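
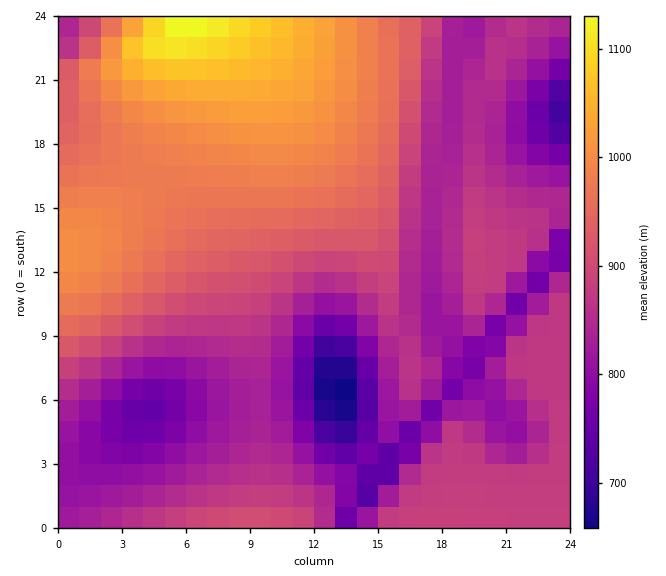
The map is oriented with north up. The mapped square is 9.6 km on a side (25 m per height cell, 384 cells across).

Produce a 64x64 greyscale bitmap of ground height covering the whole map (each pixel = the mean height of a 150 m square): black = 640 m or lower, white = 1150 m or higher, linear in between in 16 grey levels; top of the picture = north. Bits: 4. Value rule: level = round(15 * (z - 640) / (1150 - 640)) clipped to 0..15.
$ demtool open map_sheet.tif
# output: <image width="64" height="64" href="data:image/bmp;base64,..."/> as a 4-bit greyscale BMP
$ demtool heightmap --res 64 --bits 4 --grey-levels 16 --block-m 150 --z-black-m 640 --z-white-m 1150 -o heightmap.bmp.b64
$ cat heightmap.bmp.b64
<image width="64" height="64" href="data:image/bmp;base64,Qk12CAAAAAAAAHYAAAAoAAAAQAAAAEAAAAABAAQAAAAAAAAIAAATCwAAEwsAABAAAAAAAAAAAAAAABEREQAiIiIAMzMzAERERABVVVUAZmZmAHd3dwCIiIgAmZmZAKqqqgC7u7sAzMzMAN3d3QDu7u4A////AFVmZmZnd3d4iIiIiIiIiIh2Q0Rnd3d3d3d3d3d3d3d3VVVmZmZnd3d3eIiIiIiId3ZTM1Z3d3d3d3d3d3d3d3dVVVVmZmZnd3d3d3d3d3d3d2QzNWd3d3d3d3d3d3d3d1VVVVVmZmZmd3d3d3d3d3dmZTIjVnd3d3d3d3d3d3d3VVVVVVVWZmZmd3d3d3d3dmZlQyJFd3d3d3d3d3d3d3dVVVVVVVVWZmZmZ3d3d3ZmZVVTIjRnd3d3d3d3d3d3d1VVVVVVVVVWZmZmZmd2ZmZVVEQyI0Z3d3d3d3d3d3d3VVVVREVVVVVWZmZmZmZmZVREREMiNWd3d3d3d3d3d3dVVURERERVVVVmZmZmZmZVRDM0RDI0V3d3d3dmZmd3d1VVRERERERVVVVmZmZmZVRDMzNEQzNGd3d3dmVVZnd3VVREREREREVVVVZmZmZlVDMiIzRUMzRnd3d2VVVWZ3dVVUREQzRERFVVVWZmZlVEMiIiNFVDNFZ3d2ZVVVVnd1VVREQzMzRERVVVZmZmVUMyESI0VVQzRXd2ZVVVVWd3VVVERDMzM0RFVVVWZmVVQyEREjRFZUM0Z2ZVVVVWZ3dlVVREMzMzRERVVVZmZVRDIRESM0VmVDNGZVVVVVZ3d2ZVVEQzMzNERFVVVmZlVDIhABEjRWZlQ0VVVVVVZnd3ZmVVREMzM0REVVVmZmVUMhEAESRFZnZUNFVVVVZnd3d2ZlVURENEREVVVWZmZVQyEQASNFVmd2QzRVVVZnd3d3dmZlVEREREVVVWZmZlVDIRABI0VWZ3ZUM0VVVnd3d3d3dmZVVEREVVVWZmZmVUMhEBEjRWZndmVDRFVmd3d3eHd3ZmZVVVVVVWZmZmZVQyIRESNFZndmVVQ0Vmd3d3d4iHd3ZmZVVVVmZmZmZmVDMhESNEVmd2ZVVENFZ3d3d3iIiHd3ZmZmZmZmZmZmZUQyIiI0Vmd2ZVVVRDRXd3d3eZiIiHd3dmZmZmZmZmZlVDMiI0RWZ3ZlVVVUM0Z3d3d5mZiIiHd3d3d3d3d3dmZUQzMzRVZndlVVVWVDRGd3d3mZmZiIiHd3d3d3d3d3ZlVEMzRVZndmVVVVZlQ0Vnd3eqmZmZiIiHd3d3d3d3dmZVRERFZnd2ZVVVZnZUNFd3d6qqmZmZiIiId3d3d3d3ZlVURVVmd3ZlVVVnd2QzRXd3qqqqmZmYiIiIiId3d3d2ZVVVZmd3dmVVVmd3dUM0Z3eqqqqpmZmYiIiIiIiHd3dmZmZmd3d2ZVVWZ3d3VDRWd6qqqqqpmZmYiIiIiIiHd3ZmZmd3d3ZlVVZ3d3dlQ0Vnu6qqqqqZmZmIiIiIiIh3d3d3d3eIdmVVZnd3d3ZDNFa7u6qqqqmZmZmIiIiIiIh3d3d3iIh2ZVVmd3d3d2QzRbu7qqqqqpmZmZmYiIiIiIh3d4iIiHZmVWZ3d3d3dUM0u7u6qqqqmZmZmZmZmIiIiIiIiIiIdmZVZnd3d3d2VDO7u7qqqqqpmZmZmZmZmYiIiIiIiIh3ZlZmd3d3d3dlM7u7uqqqqqqZmZmZmZmZmZiIiIiIiHdmZmZ3d3d3d3ZDu7uqqqqqqqmZmZmZmZmZmZmZmZiId2ZmZnd3d3d3dlSqqqqqqqqqqpmZmZmZmZmZmZmZmYiHZmZmd3d3d3d3ZaqqqqqqqqqqqpmZmZmZmZmZmZmZmIdmZmZ3d3d3ZmZmqqqqqqqqqqqqqqqqqqqZmZmZmZmZh2ZmZnd3d2ZmZmaqqqqqqqqqqqqqqqqqqqqqqZmZmZmHZmZmd3d2ZmZmZqqqqqqqqqqqqqqqqqqqqqqqqZmZmYdmZmZnd2ZmZmZmqqqqqqqqqqqqqqqqqqqqqqqqqZmZh3ZmZmd3ZmZlVVWaqqqqqqqqqqqqqqqqqqqqqqqqmZmHdmZmZ3ZmZlVVVZmaqqqqqqqqqqqqqqqqqqqqqqqZmYh2ZmZndmZVVVREmZmqqqqqqqqqqqqqq7u6qqqqqqmZmHZmZmZmZlVURESZmZqqqqqqqqqqq7u7u7u7qqqqqZmYdmZmZmZlVUREM5mZmqqqqqqqqru7u7u7u7u6qqqqmZh2ZmZmZmVVRDMzmZmaqqqqqqu7u7u7u7u7u7uqqqqZmHdmZmZmZVVEMyKZmZqqqqqru7u7u7u7u7u7u7qqqpmYd2ZmZmZlVEQzIomZmqqqq7u7u7u7u7u7u7u7uqqqqZh3ZmZmZmVVRDMiiZmqqqu7u7u7u7u7u7u7u7u7qqqpmYdmZmZmZlVEMyKJmaqqu7u7u7vMzMzMzMu7u7uqqqmZh2ZmZmZmVUQzIomZqqu7u8zMzMzMzMzMzLu7u7qqqZmHZmZmZmZVVEMyiZqqu7vMzMzMzMzMzMzMy7u7uqqpmYdmZmZnZmVUQzKJmqu7zMzMzMzMzMzMzMzMu7u6qqmZh3ZlZmdmZlVEM4maq7zMzd3d3d3czMzMzMy7u7qqqZmHdmVWZnZmVVRDeImrvMzd3d3d3d3dzMzMzLu7uqqpmZh2ZVZmdmZlVURniJq8zd3e7t3d3d3dzMzMy7u6qqmZmHZlVWZ3ZmZVVGZ4mavN3u7u7u3d3d3czMzLu7qqqZmYdmVVZnd2ZmVVVneJq7ze7u7u7u3d3d3MzMu7uqqpmZh2ZVVWZ3ZmZmVWd4mavM3u/+7u7t3d3czMy7u6qqmZmHdmVVZnd2ZmZmZ3iZq7zN7v/+7u7d3dzMzLu7qqqZmYh2ZVVWZ3ZmZm"/>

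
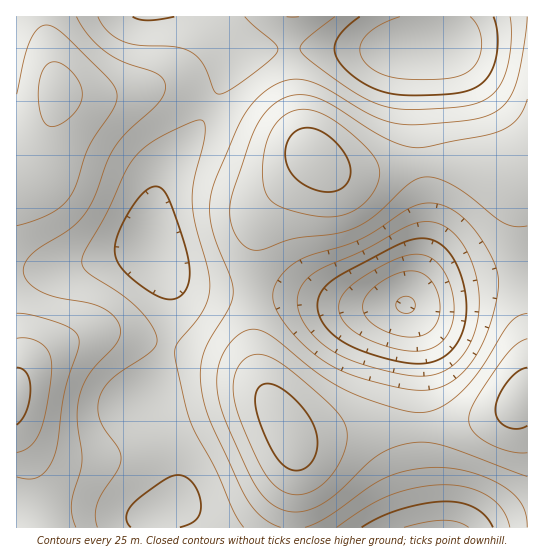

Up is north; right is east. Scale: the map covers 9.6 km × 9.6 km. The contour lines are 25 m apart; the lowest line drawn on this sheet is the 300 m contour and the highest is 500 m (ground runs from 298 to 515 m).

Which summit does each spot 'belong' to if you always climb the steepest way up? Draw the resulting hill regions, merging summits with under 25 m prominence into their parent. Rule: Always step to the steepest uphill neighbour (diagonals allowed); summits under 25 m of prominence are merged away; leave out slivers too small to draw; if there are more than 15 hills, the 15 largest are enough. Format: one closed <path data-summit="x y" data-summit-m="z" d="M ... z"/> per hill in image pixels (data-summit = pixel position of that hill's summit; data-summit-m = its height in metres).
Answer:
<path data-summit="315 157" data-summit-m="515" d="M527 16l-321 0 25 27 1 15-13 33-14 26-33 44-12 21-8 35 0 30 9 18 18 18 18 6 16 3 72 3 70 12 51-2 24-12 27-9 28-7 42-5z"/><path data-summit="287 430" data-summit-m="513" d="M163 267l9 30-1 30-11 40-17 36 12 16 13 28 8 30 0 20-7 10-16 7-2 5 0 9 280-1-12-73 0-111-4-20-9-18-51 2-70-12-82-4-24-8z"/><path data-summit="59 90" data-summit-m="484" d="M205 16l-189 1 1 254 41-2 79-18 16-2-1-32 8-35 12-21 33-44 14-26 13-33-1-15z"/><path data-summit="17 397" data-summit-m="510" d="M153 249l-16 2-79 18-42 2 1 257 133 0 3-14 16-7 6-6 1-24-3-14-18-44-12-16 17-36 12-49-1-29-6-16z"/><path data-summit="519 401" data-summit-m="512" d="M527 272l-42 5-28 7-27 9-23 12 8 18 4 20 0 111 10 72 2 2 97-1z"/>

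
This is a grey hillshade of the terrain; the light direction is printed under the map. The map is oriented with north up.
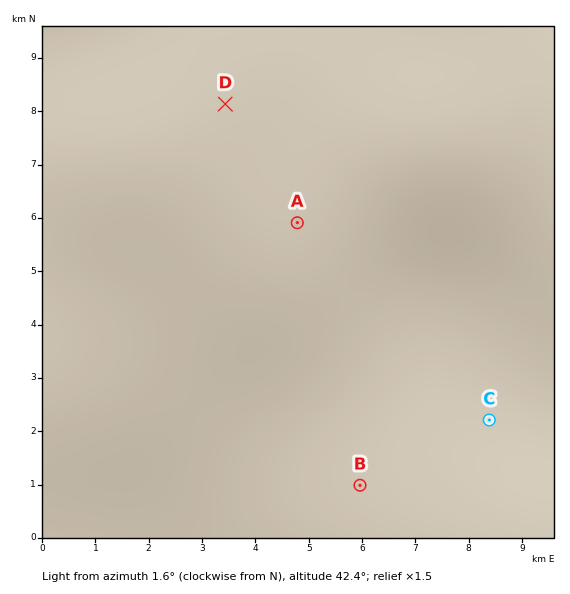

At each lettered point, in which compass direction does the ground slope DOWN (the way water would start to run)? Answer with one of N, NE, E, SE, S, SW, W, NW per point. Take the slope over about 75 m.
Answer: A NE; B NW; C NW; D NE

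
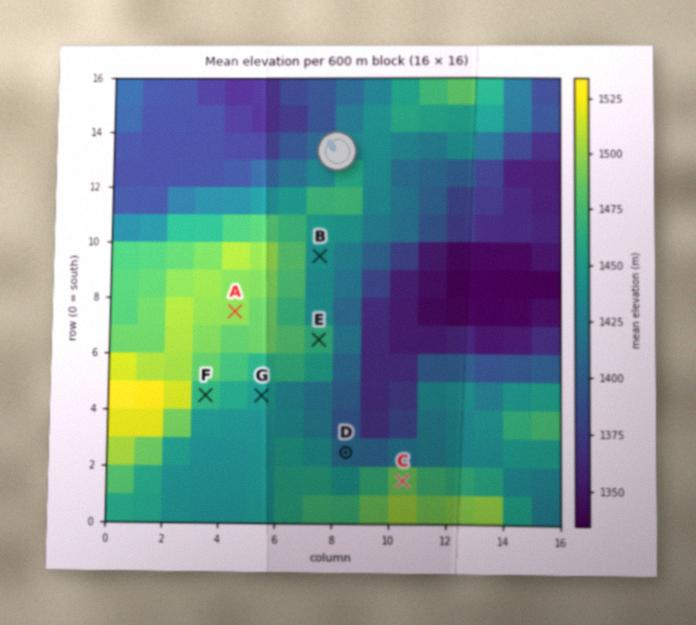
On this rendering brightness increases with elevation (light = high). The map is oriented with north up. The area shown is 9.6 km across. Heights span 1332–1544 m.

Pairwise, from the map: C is lower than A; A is higher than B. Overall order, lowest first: B C A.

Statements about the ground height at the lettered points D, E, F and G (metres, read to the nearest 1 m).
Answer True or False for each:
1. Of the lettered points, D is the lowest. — True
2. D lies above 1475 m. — False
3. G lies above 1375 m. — True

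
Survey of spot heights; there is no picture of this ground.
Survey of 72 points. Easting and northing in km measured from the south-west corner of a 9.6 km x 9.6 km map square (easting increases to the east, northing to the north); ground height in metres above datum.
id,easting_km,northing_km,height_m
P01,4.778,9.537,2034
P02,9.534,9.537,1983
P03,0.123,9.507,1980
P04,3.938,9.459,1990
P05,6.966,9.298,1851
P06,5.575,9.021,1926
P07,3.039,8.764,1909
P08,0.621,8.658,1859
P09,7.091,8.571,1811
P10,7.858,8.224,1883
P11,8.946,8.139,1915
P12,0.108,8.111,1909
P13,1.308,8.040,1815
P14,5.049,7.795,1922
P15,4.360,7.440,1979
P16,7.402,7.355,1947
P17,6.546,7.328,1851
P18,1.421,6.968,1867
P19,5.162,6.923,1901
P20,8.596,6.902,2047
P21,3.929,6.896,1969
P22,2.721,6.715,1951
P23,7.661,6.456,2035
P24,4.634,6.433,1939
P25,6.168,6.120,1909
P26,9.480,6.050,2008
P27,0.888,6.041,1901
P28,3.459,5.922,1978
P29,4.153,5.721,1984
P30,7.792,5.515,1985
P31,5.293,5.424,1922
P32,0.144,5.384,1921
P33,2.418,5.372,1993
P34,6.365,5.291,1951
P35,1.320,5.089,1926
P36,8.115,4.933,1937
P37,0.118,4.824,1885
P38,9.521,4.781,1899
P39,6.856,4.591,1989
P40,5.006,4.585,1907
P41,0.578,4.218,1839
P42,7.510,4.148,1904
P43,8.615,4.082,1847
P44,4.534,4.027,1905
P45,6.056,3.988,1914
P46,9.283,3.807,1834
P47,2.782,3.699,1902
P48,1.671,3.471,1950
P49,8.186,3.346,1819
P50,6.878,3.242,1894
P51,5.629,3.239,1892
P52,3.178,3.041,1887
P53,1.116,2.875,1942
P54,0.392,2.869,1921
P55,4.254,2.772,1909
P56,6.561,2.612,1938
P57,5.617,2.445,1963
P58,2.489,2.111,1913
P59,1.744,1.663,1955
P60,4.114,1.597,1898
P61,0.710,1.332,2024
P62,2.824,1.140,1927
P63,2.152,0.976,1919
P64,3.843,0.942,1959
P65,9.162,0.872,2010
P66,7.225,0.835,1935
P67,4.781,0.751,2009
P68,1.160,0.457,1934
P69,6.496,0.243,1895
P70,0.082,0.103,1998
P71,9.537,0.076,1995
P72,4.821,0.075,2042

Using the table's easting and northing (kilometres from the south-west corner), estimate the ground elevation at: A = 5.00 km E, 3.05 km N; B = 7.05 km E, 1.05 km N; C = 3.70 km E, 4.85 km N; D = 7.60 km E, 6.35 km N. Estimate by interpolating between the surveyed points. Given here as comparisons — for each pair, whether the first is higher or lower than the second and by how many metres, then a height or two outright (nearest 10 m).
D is higher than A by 120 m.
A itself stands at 1910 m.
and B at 1950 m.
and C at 1980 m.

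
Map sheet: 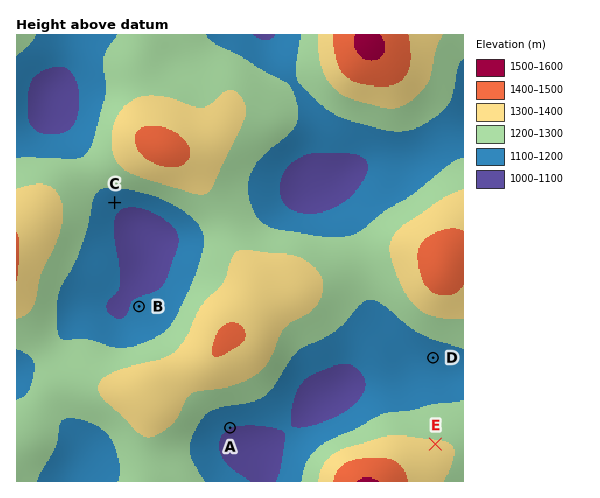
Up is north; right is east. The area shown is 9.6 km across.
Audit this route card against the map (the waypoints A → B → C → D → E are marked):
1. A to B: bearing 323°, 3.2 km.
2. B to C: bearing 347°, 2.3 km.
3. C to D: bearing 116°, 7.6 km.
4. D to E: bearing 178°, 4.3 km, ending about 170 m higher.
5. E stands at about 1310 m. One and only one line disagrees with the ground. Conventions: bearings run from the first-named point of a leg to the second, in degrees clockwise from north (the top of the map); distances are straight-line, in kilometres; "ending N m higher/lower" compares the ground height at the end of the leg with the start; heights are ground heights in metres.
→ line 4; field distance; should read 1.9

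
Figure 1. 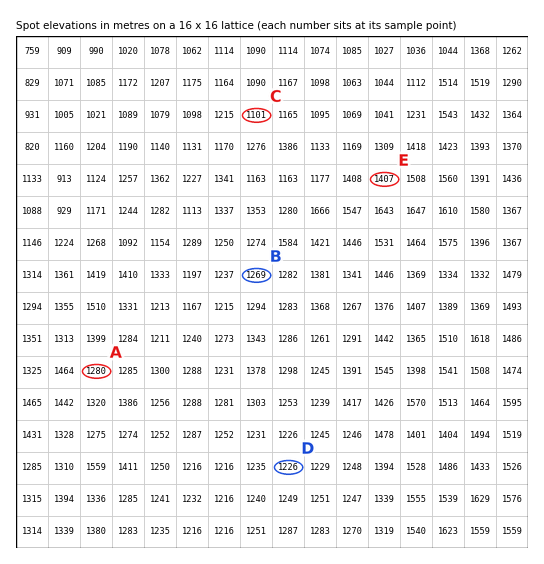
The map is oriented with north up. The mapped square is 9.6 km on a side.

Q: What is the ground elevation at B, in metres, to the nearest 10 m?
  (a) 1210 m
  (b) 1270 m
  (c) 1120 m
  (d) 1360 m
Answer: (b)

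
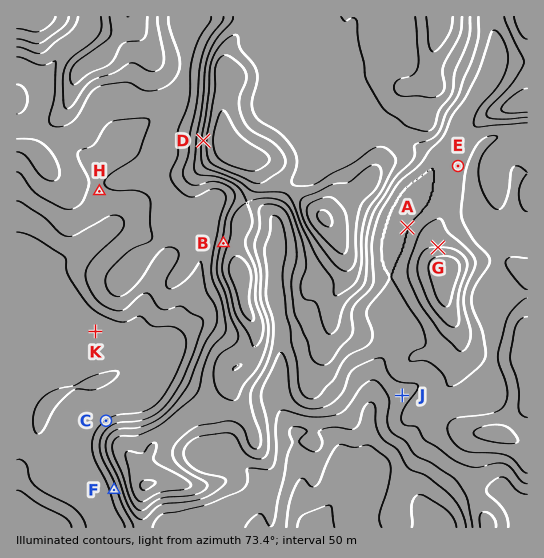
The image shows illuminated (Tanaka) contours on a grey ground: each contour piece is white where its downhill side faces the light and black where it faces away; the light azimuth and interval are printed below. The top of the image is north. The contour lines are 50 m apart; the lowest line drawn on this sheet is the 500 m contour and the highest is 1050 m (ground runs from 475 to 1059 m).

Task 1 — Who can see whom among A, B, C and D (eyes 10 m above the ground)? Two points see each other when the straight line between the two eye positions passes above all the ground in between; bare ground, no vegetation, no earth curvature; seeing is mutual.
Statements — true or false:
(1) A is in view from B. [false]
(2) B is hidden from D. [true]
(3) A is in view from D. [false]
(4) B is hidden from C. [false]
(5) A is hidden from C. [true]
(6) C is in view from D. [true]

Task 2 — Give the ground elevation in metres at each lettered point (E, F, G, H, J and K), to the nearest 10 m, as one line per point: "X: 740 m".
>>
E: 780 m
F: 630 m
G: 850 m
H: 690 m
J: 680 m
K: 560 m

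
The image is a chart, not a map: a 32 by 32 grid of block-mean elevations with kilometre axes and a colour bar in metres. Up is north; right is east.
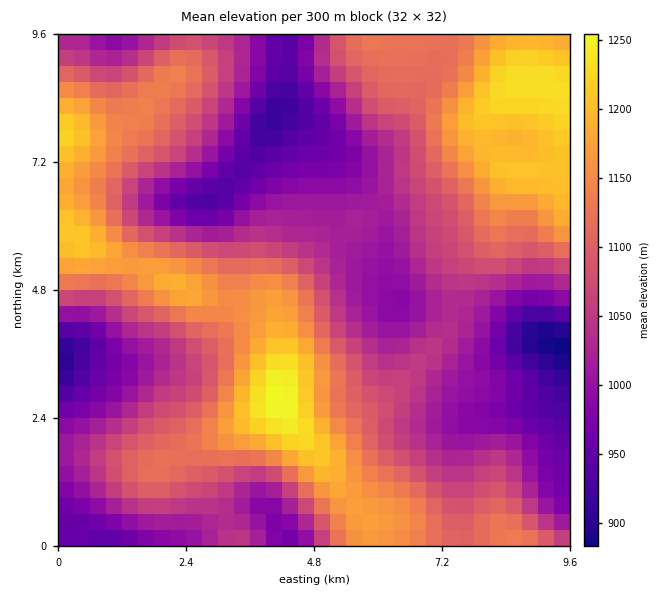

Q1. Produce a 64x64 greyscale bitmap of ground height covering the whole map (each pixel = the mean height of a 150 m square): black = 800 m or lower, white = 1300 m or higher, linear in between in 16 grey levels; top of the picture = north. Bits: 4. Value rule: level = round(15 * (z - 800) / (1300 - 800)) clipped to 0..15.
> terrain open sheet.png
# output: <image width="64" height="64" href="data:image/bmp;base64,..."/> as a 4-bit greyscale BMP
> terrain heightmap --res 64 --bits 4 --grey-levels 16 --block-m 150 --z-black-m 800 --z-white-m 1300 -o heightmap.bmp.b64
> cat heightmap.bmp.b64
<image width="64" height="64" href="data:image/bmp;base64,Qk12CAAAAAAAAHYAAAAoAAAAQAAAAEAAAAABAAQAAAAAAAAIAAATCwAAEwsAABAAAAAAAAAAAAAAABEREQAiIiIAMzMzAERERABVVVUAZmZmAHd3dwCIiIgAmZmZAKqqqgC7u7sAzMzMAN3d3QDu7u4A////AFVVRERVVVZmZmd3h3ZlVVZ4mru7u7qqqZmZmqqqqpmIVVVVVVVWZmZmZ3d3dmVVZnmau7u7u6qpmZmaqqqpmIdVVVVVVmZmZmZ3d3dmVVZniaq7u7u7qqmZmZqqqpmHdlVVVVZmd3d3d3d3d2ZVZniJq7u7u7u6qZmZmaqpmHdmVVVWZnd3h3d3d3d2ZlZneJq7u7u7u6qpmZmZmZmHdmVVVmZ3eIiIiIh3d3ZmZmeJqru7u7u6qpmYiJmZmIdmVVVmZ3iImZmIiIiHdmZmeJqru7u7uqqpmYiIiZmId2VVVmZ3iJmZmZmYiIh3ZneJqrvLu7qqqpmYiIiIiIh2ZVVmZ3iImZqpmZmZiId3eJqrvMy7qqqpmYiHeIiIh3ZVVWZneImZqqqpmZmZiIiZqrzMzLuqqZmYh3d3iIiHZlVVZnd4iZmqqqqZmZmZmaq7zMzMuqqZmIh3d3d4iHdmVVVmd3iJmZmqqqqqqqqqu8zN3Mu6qZmIh3d3d3d3d2VVVWZ3eIiZmZmqqqqru7vMzd3cy7qpmIh3d2ZmZ3d2ZVVVZmd3iImZmZqqq7u8zM3d3cy7qpmIiHd2ZmZmZmZVVVRmZnd4iImZmaqru8zN3d3dzLqqmYiHd2ZmZmZmZVVVRGZmZnd4iJmZmqq7zN3d3d3LuqmZiId3ZmZmZVVVVUREVVZmZ3eIiJmZqrvM3d7t3MuqmZmIiHd2ZmZVVVVERERVVVZmZ3iIiJmaq8zd7u3cu6qZmYiId3ZmZmVVVURERERVVVZmd4iIiZmrzN3u7dy6qpmZiIh3dmZmZlVVREREREVVVWZ3eIiImau83e7t3LuqmZiIiId2ZmZmZVVUREQ0RFVVZmd3eIiJqrzd3u3cu6qZiIiIh3dmZmZlVVREQzREVVVWZnd4iImavM3d3dy7qpmIiIiHd2ZmZmVVREQzM0RFVVZmd3eIiZq7zd3d3LupmIh3eIh3dmZmVVREMzMzREVVVmZ3d4iJmqvM3d3MuqmYh3d3iId3ZmVVREMzMzNERVVmZnd4iJmaq7zN3Mu6mYh3d3d3h3dmZVVEMzMyM0RFVmZ3d4iJmZqrvMzMy6mYiHd2Z3d3d3ZmVUMzMzNERFVWZ3d4iJmZqqu7zMy7qYh3dmZmd3d3d2ZVQzMzM1VVVWd3iIiZmqqqq7u8y7qZiHdmZmZnd3d3ZlVEMzMzVVVmd4iImZqqqqq7u7u7upmHd2ZmZmZ3d3dmZVRERER2Zmd4iZmaq7u7u7u7u7uqmId2ZmZmZmd3d3ZlVEREVYh3eIiZqqu7u7u7u7u7u6qYh3ZmZmZmZ3d3dmZVVVVWmYiImZqru8zLu7qru7u7qZh3ZmZmZmZ3d3d3ZmZVVmaqmZmaqru8zMu7qqq7u7qpiHdmZmZmZnd3d3d3ZmZmZ6qqqqqru8zMu7qqqqqqqpmHd2ZmZmZnd3iIiId3d3d3u7u7u7u7u7u7qqqqqqqZmId2ZmZmZmd4iIiIiIh3d4i8zMy7u7u7uqqpmZmZmZiId3ZmZmZmd3iIiImZiIiIiczMzMu7uqqqmZmYiZmIiId3dmZmZmZ3iIiImZmZiImZzMzMy7qqmZmIiIiIiIh3d3d3ZmZmZ3eIiImZmZmZmarMzMy7qZmIiHd3d3d3d3d3d3d3ZmZneIiIiZqqqZmqq8zMy7qZiHd3ZmZmd3d3d3d3d3d2Zmd4iIiZmqqqqqu7zMy7qZh3dmZVVVZmd3d3d3Znd3ZmZ3iIiJmqqqqqq7zMy7qpiHZmVVREVWZmd3dmZmZ3dmZ3eIiImaqrqqq7zMy7uqmHdmVURERFVWZmZmZmZmZmZnd4iImZqru7u7zMy7uqmYd2VVRERERVVmZmZmZmZmZnd4iImZqru7u7zMzLu6qZh3ZlVUREREVVVmZmZmZmZmd3iImZmqu8zMzMzMu7qqmId2ZlVVRERFVVVWZmZmZmd3iIiZmqu8zMzMzMy7uqqZiHd2ZlVURERVVVVVVVVmZ3eIiZmqu8zMzMzMzMu7qqmYiId3ZlVEREVVVVVVVVZnd4iJmqu8zMzMzMzMzLu6qpmYiId2ZVREREVVVVVVVmZ3iJmaq7zMzMzMzMzMy7qqqZmYiHdmVURERFVVVVVWZ3eImaq7zMzMzMzMzdzLu6qqqZmId2ZVRERERVVVVWZnd4iZq7vMzMzMzMzN3My7qqqqmZiHdmVERERERVVWZnd4iJmrvMzMzMzMzN3cy7qqqqqZmIh3ZUQzNEREVVZneIiJmqu8zMzMzMzN3MzLuqqqqpmZiHdlVEM0RERVZneIiJmaq7zMzMzMzN3czLuqqqqqqZmIh2ZUQzNERVVneImZmZqrvMzd3d3d3du7uqqqqqqqmZiHdlVEM0RFVmeImZmZmqq7zN3d3d3d27uqqaqqqqqpmYh2ZURERFVmd4mZmZmZqqvM3d3d3d3aqqmZmaqqqqqZiHdlVEREVmd4iZmZmZmaq7zN3d3d3dqpmYiJmaqqqqmYh2ZUREVWd4iZmZmZmZqqvM3d3d3d2ZmIiIiJmqqqqZiHdlVERWZ4iZmZqqqZmqq7zN3d3d3YiId3d4iZqqqZmId2VURFZ3iZmaqqqqqaqqvMzd3d3MeHd2Znd4iZmZmIh3ZVREVniJmaqqqqqqqqq7zMzMzMx3d2ZmZneImZmIh3dlVERWeImaqqqqqqqqqrvMzMzMzHd3ZmZmZ3eIiIiHd2VURFZniZqqqqqqqqqqq7zMzMy7"/>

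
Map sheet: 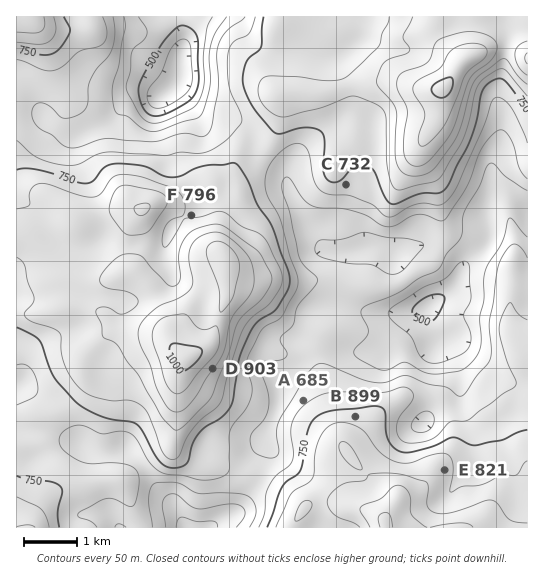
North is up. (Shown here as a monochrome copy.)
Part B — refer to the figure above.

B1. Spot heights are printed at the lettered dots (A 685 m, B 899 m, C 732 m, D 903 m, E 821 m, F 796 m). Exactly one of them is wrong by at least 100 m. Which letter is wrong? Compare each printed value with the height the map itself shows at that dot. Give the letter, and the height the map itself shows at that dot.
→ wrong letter B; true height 774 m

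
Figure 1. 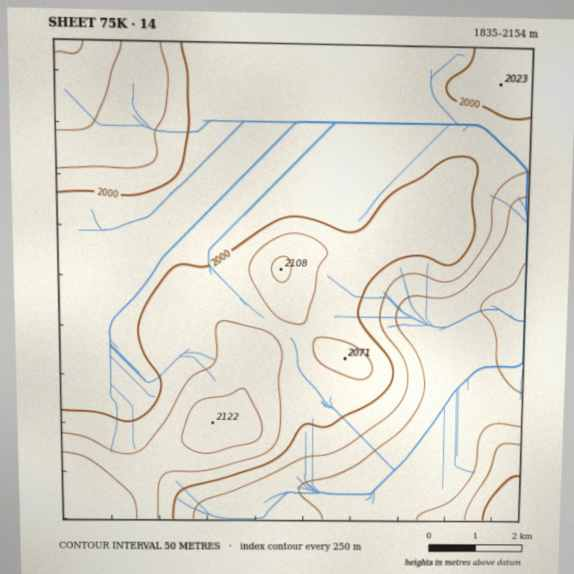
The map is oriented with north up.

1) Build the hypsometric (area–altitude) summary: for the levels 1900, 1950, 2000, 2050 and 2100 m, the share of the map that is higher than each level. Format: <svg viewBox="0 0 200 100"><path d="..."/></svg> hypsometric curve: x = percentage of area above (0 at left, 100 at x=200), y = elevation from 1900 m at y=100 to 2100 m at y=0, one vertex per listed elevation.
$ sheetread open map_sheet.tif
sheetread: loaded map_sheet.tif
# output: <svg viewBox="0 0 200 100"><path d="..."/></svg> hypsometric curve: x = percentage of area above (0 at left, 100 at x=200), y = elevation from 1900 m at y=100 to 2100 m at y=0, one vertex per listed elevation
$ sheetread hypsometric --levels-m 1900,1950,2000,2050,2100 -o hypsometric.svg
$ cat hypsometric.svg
<svg viewBox="0 0 200 100"><path d="M173 100l-14-25-77-25-46-25-25-25"/></svg>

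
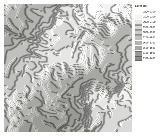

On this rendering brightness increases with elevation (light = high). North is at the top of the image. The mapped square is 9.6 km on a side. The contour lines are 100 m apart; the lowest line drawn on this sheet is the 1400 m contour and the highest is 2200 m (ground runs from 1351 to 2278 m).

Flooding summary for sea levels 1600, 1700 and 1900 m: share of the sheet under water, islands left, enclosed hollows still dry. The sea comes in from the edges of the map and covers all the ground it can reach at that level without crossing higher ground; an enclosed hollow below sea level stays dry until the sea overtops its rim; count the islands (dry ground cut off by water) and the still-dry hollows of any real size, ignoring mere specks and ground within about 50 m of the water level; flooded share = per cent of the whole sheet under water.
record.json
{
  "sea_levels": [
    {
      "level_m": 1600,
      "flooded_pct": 19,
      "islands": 0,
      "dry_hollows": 0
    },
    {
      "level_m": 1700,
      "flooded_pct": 35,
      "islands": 0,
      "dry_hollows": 0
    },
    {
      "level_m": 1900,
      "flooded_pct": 64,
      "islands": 0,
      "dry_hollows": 0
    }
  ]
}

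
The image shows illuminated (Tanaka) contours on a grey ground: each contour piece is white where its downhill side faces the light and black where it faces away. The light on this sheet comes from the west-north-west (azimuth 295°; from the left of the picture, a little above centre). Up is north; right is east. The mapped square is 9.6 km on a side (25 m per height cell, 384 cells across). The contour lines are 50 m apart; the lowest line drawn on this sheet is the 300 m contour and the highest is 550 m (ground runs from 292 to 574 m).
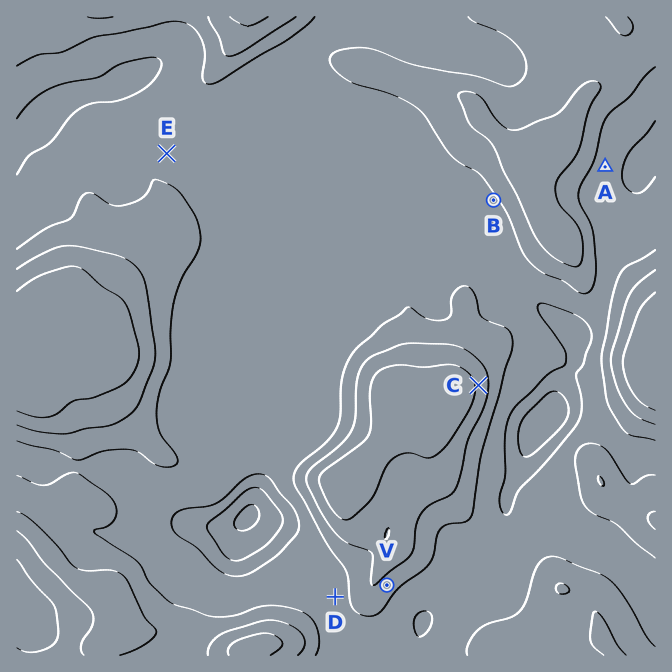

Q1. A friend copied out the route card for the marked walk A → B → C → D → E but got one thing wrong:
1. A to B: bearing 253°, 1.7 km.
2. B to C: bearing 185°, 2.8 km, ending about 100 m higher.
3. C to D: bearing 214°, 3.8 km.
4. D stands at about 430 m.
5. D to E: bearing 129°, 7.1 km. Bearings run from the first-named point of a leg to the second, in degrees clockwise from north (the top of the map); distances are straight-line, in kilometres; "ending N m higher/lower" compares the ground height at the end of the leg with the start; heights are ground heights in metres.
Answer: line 5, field bearing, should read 339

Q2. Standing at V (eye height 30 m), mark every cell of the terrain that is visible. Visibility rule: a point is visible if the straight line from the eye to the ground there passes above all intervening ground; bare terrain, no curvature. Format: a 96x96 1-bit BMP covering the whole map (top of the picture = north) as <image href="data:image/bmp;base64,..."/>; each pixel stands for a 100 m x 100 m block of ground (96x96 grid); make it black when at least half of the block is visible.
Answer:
<image width="96" height="96" href="data:image/bmp;base64,Qk2+BAAAAAAAAD4AAAAoAAAAYAAAAGAAAAABAAEAAAAAAIAEAAATCwAAEwsAAAIAAAAAAAAA////AAAAAAAAAeAAAP//////j8AAAfgAA///////n4AAAf/AD///////vwAAAf/wf///////nwAAAf//j///////jwAAAf//j/wP////jwAAAf//z/gH////ngAAAf////AH////ngAAA////8AH////3AAAA////4AH////wAAAB////wAH////wAAAB///zwAH////wAAAA///AAAH////gAADw//+AAAH////gAAH///8AAAf////gAAH///4AAA/8f//gAcP///4AAD/4P////8f///wAAD/4H////8////gAAD/4D4///9////gAAD/4Dw////////gAAD/8Dg////////4AAD/+HAf///////8AAB//GAf//7z////AAA//+Af/8Lh////AAAP/8AP/4CA////gAAH/8AP/wAA////wAAH/4AH/wAA////4AAD/4AD/gAA////4AAD/4AB/gAA////wAAB/4AB/AD/////gAAB/8AA/AD/////AAAA/8AAeAD/////AAAA/8AAOAD////+AAAAAcAAPAD////8AAAAAGAAH5/////4AAAAADAAD//////wAAAAABAAD//////gAAAAAAAAD/9////AAAAAAAAAD/8///+AAAAAAAAAD/8///8AAAAAAAAAB/8f//8AAAAAAAAAB/4H//4AAAAAAAAAB/wD//4AAAAAAAAAA/wA//wAAAAAAAAAA/wAefwAAAAAAAAAAfwAcfwAAAAAAAAAAfwAMfgAAAAAAAAAAf4AAfgAAAAAAAAAAf4AAfAAAAAAAAAAAP4AAeAAAAAAAAAAAP4AAeAAAAAAAAAAAP4AAMAAAAAAAAAAAH4AAMAAAAAAAAAAAHwAAAAAAAAAAAAAAHgAAAAAAAAAAAAAADgAAAAAAAAAAAAAADAAAAAAAAAAAAAAABAAAAAAAAAAAAAAAAAAAAAAAAAAAAAAAAAAAAAAAAAAAAAAAAAAAAAAAAAAAAAAAAAAAAAAAAAAAAAAAAAAAAAAAAAAAAAAAAAAAAAAAAAAAAAAAAAAAAAAAAAAAAAAAAAAAAAAAAAAAAAAAAAAAAAAAAAAAAAAAAAAAAAAAAAAAAAAAAAAAAAAAAAAAAAAAAAAAAAAAAAAAAAAAAAAAAAAAAAAAAAAAAAAAAAAAAAAAAAAAAAAAAAAAAAAAAAAAAAAAAAAAAAAAAAAAAAAAAAAAAAAAAAAAAAAAAAAAAAAAAAAAAAAAAAAAAAAAAAAAAAAAAAAAAAAAAAAAAAAAAAAAAAAAAAAAAAAAAAAAAAAAAAAAAAAAAAAAAAAAAAAAAAAAAAAAAAAAAAAAAAAAAAAAAAAAAAAAAAAAAAAAAAAAAAAAAAAAAAAAAAAAAAAAAAAAAAAAAAAAAAAAAAAAAAAAAAAAAAAAAAAAAAAAAAAAAAAAAAAAAAAAAAAAAAAAAAAAAAAAAAAAAAAAAAAAAAAAAAAAAAAAAAAAAAAAAAAAAAAAAAAAAAAAAAAAAAAAAAAAAAAAAAAAAAAAAAAAAAAAAAAAAAAAAA="/>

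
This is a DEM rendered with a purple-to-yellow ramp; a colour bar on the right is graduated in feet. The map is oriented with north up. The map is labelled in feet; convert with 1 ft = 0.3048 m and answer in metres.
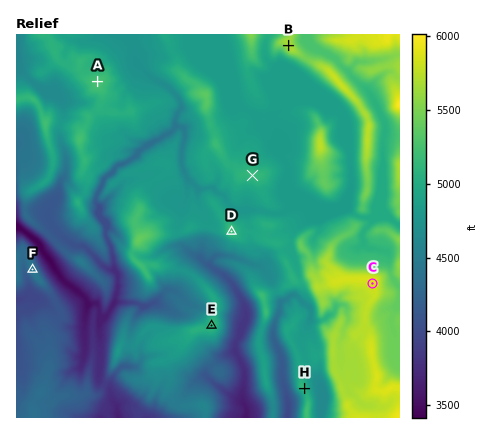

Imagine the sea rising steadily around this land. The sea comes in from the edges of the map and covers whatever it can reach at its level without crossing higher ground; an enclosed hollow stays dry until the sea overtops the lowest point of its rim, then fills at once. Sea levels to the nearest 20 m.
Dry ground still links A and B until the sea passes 1440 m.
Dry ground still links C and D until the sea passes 1500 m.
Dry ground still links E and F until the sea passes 1180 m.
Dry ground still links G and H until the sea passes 1480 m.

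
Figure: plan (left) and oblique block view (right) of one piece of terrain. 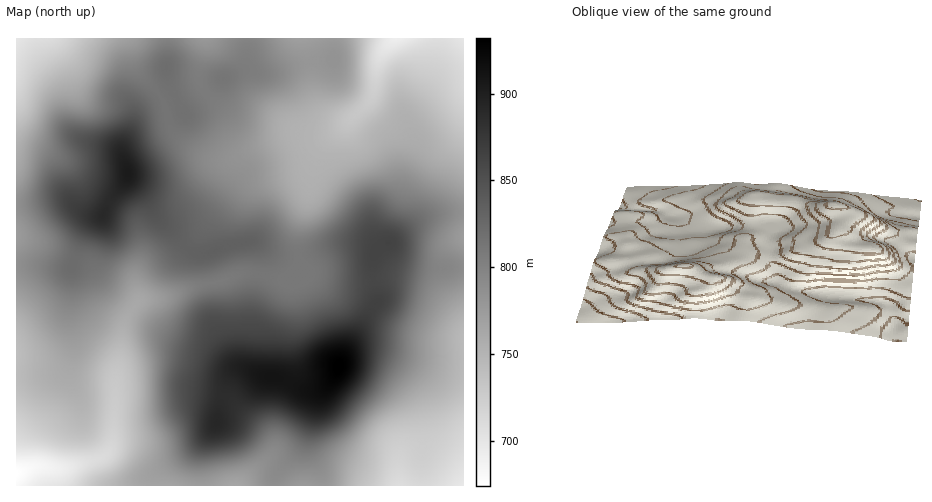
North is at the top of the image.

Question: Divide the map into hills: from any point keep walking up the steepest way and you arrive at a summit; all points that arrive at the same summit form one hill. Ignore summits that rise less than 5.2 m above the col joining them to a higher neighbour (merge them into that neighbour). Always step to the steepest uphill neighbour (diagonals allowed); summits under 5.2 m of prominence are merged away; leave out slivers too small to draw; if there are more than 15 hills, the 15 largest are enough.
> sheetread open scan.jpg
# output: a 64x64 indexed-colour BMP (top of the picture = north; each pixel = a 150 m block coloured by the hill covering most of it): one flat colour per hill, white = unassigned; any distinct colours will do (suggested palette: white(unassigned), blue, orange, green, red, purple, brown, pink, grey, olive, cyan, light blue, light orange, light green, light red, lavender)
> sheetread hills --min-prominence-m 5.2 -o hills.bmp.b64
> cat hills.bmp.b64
<image width="64" height="64" href="data:image/bmp;base64,Qk12CAAAAAAAAHYAAAAoAAAAQAAAAEAAAAABAAQAAAAAAAAIAAATCwAAEwsAABAAAAAAAAAA////ALR3HwAOf/8ALKAsACgn1gC9Z5QAS1aMAMJ34wB/f38AIr28AM++FwDox64AeLv/AIrfmACWmP8A1bDFADMzMzMzMzMzMzMzMzMzMzMRERERERERERERERERERERMzMzMzMzMzMzMzMzMzMzMzEREREREREREREREREREREiMzMjMzMzMzMzMzMzMzMzMxERERERERERERERERERESIiIiIiIzMzMzMzMzMzMzMzMxERERERERERERERERERIiIiIiIiIzMzMzMzMzMzMzMzEREREREREREREREREREiIiIiIiIjMzMzMzMzMzMzMzMxERERERERERERERERESIiIiIiIiIzMzMzMzMzMzMzMxERERERERERERERERERIiIiIiIiIjMzMzMzMzMzMzMzEREREREREREREREREREiIiIiIiIiMzMzMzMzMzMzMzERERERERERERERERERESIiIiIiIiIzMzMzMzMzMzMzERERERERERERERERERERIiIiIiIiIjMzMzMzMzMzMxEREREREREREREREREREREiIiIiIiIiMzMzMzMzMzMxERERERERERERERERERERESIiIiIiIiIzMzMzMzMzMxERERERERERERERERERERERIiIiIiIiIhEREREREREREREREREREREREREREREREREiIiIiIiIiERERERERERERERERERERERERERERERERESIiIiIiIiIRERERERERERERERERERERERERERERERERIiIiIiIiIhEREREREREREREREREREREREREREREREREiIiIiIiIiIRERERERERERERERERERERERERERERERESIiIiIiIiIhERERERERERERERERERERERERERERERERIiIiIiIiIiEREREREREREREREREREREREREREREREREiIiIiIiIiIRERERERERERERERERERERERERERERERESIiIiIiIiIhERERERERERERERERERERERERERERERERIiIiIiIiIiEREREREREREREREREREREREREREREREREiIiIiIiIiIhERERERERERERERERERERERERERERERESIiIiIiIiIiERERERERERERERERERERERERERERERERIiIiIiIiIiIhEREREREREREREREREREREREREREREREiIiIiIiIiIiIRERERERERERERERERERERERERERERESIiIiIiIiIiIiIiIRERERERERERERERERERERERERERIiIiIiIiIiIiIiIiIhEREREREREREREREREREREREREiIiIiIiIiIiIiIiIiIiIRERERERERERERERERERERESIiIiIiIiIiIiIiIiIiIiIiIiIhERERERERERERERERIiIiIiIiIiIiIiIiIiIiIiIiIiIREREREREREREREREiIiIiIiIiIiIiIiIiIiIiIiIiIhERERERERERERERESIiIiIiIiIiIiIiIiIiIiIiIiIiERERERERERERERERIiIiIiIiIiIiIiIiIiIiIiIiIiIREREREREREREREREiIiIiIiIiIiIiIiIiIiIiIiIiIhERERERERERERERESIiIiIiIiIiIiIiIiIiIiIiIiIiERERERERERERERERIiIiIiIiIiIiIiIiIiIiIiIiIiIhEREREREREREREREiIiIiIiIiIiIiIiIiIiIiIiIiIiERERERERERERERESIiIiIiIiIiIiIiIiIiIiIiIiIiIRERERERERERERERIiIiIiIiIiIiIiIiIiIiIiIiIiIhEREREREREREREREiIiIiIiIiIiIiIiIiIiIiIiIiIiIRERERERERERERESIiIiIiIiIiIiIiIiIiIiIiIiIiIhERERERERERERERIiIiIiIiIiIiIiIiIiIiIiIiIiIiEREREREREREREREiIiIiIiIiIiIiIiIiIiIiIiIiIiIRERERERERERERESIiIiIiIiIiIiIiIiIiIiIiIiIiIiERERERERERERERIiIiIiIiIiIiIiIiIiIiIiIiIiIiIREREREREREREREiIiIiIiIiIiIiIiIiJVVVUiIiIiIhERERERERERERESIiIiIiIiIiIiIiIiVVVVVVUiIiIiIRERERERERERERIiIiIiIiIiIiIiIiVVVVVVVVVSIiIiEREREREREREREiIiIiIiIiIiIiIiVVVVVVVEREREREQhERERERERERESIiIiIiIiIiIiIiVVVVVVVEREREREREQRERERERERERIiIiIiIiIiIiIiJVVVVVVEREREREREEREREREREREREiIiIiIiIiIiIiJVVVVVVEREREREREERERERERERERESIiIiIiIiIiIiIlVVVVVEREREREREERERERERERERERIiIiIiIiIiIiIiVVVVVEREREREREQREREREREREREREiIiIiIiIiIiIiVVVVVEREREREREQRERERERERERERESIiIiIiIiIiIiVVVVVERERERERERBERERERERERERERIiIiIiIiIiIiVVVVVUREREREREREEREREREREREREREiIiIiIiIiIiVVVVVVREREREREREQRERERERERERERESIiIiIiIiIiJVVVVVVERERERERERBERERERERERERERIiIiIiIiIiIlVVVVVVREREREREREEREREREREREREREiIiIiIiIiIlVVVVVVVEREREREREQRERERERERERERESIiIiIiIiIiVVVVVVVUREREREREQRERERERERERERER"/>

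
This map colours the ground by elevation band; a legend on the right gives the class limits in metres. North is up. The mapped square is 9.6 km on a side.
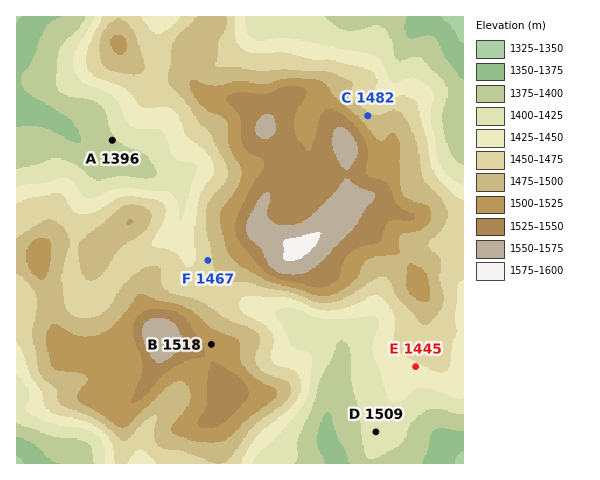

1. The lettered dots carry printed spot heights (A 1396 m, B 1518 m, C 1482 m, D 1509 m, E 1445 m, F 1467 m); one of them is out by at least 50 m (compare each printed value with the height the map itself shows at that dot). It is D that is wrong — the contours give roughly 1409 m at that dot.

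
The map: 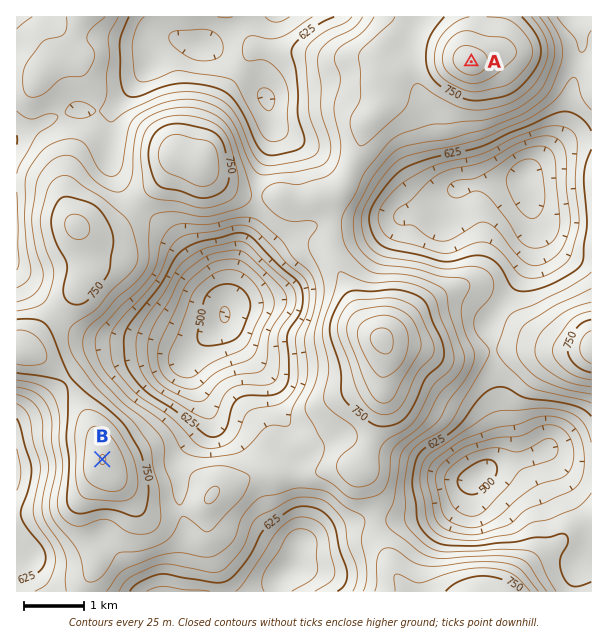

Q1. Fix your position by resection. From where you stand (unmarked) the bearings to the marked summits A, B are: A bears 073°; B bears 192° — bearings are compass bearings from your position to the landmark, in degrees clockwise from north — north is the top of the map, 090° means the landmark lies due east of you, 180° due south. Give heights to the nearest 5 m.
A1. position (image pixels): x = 167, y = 155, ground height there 790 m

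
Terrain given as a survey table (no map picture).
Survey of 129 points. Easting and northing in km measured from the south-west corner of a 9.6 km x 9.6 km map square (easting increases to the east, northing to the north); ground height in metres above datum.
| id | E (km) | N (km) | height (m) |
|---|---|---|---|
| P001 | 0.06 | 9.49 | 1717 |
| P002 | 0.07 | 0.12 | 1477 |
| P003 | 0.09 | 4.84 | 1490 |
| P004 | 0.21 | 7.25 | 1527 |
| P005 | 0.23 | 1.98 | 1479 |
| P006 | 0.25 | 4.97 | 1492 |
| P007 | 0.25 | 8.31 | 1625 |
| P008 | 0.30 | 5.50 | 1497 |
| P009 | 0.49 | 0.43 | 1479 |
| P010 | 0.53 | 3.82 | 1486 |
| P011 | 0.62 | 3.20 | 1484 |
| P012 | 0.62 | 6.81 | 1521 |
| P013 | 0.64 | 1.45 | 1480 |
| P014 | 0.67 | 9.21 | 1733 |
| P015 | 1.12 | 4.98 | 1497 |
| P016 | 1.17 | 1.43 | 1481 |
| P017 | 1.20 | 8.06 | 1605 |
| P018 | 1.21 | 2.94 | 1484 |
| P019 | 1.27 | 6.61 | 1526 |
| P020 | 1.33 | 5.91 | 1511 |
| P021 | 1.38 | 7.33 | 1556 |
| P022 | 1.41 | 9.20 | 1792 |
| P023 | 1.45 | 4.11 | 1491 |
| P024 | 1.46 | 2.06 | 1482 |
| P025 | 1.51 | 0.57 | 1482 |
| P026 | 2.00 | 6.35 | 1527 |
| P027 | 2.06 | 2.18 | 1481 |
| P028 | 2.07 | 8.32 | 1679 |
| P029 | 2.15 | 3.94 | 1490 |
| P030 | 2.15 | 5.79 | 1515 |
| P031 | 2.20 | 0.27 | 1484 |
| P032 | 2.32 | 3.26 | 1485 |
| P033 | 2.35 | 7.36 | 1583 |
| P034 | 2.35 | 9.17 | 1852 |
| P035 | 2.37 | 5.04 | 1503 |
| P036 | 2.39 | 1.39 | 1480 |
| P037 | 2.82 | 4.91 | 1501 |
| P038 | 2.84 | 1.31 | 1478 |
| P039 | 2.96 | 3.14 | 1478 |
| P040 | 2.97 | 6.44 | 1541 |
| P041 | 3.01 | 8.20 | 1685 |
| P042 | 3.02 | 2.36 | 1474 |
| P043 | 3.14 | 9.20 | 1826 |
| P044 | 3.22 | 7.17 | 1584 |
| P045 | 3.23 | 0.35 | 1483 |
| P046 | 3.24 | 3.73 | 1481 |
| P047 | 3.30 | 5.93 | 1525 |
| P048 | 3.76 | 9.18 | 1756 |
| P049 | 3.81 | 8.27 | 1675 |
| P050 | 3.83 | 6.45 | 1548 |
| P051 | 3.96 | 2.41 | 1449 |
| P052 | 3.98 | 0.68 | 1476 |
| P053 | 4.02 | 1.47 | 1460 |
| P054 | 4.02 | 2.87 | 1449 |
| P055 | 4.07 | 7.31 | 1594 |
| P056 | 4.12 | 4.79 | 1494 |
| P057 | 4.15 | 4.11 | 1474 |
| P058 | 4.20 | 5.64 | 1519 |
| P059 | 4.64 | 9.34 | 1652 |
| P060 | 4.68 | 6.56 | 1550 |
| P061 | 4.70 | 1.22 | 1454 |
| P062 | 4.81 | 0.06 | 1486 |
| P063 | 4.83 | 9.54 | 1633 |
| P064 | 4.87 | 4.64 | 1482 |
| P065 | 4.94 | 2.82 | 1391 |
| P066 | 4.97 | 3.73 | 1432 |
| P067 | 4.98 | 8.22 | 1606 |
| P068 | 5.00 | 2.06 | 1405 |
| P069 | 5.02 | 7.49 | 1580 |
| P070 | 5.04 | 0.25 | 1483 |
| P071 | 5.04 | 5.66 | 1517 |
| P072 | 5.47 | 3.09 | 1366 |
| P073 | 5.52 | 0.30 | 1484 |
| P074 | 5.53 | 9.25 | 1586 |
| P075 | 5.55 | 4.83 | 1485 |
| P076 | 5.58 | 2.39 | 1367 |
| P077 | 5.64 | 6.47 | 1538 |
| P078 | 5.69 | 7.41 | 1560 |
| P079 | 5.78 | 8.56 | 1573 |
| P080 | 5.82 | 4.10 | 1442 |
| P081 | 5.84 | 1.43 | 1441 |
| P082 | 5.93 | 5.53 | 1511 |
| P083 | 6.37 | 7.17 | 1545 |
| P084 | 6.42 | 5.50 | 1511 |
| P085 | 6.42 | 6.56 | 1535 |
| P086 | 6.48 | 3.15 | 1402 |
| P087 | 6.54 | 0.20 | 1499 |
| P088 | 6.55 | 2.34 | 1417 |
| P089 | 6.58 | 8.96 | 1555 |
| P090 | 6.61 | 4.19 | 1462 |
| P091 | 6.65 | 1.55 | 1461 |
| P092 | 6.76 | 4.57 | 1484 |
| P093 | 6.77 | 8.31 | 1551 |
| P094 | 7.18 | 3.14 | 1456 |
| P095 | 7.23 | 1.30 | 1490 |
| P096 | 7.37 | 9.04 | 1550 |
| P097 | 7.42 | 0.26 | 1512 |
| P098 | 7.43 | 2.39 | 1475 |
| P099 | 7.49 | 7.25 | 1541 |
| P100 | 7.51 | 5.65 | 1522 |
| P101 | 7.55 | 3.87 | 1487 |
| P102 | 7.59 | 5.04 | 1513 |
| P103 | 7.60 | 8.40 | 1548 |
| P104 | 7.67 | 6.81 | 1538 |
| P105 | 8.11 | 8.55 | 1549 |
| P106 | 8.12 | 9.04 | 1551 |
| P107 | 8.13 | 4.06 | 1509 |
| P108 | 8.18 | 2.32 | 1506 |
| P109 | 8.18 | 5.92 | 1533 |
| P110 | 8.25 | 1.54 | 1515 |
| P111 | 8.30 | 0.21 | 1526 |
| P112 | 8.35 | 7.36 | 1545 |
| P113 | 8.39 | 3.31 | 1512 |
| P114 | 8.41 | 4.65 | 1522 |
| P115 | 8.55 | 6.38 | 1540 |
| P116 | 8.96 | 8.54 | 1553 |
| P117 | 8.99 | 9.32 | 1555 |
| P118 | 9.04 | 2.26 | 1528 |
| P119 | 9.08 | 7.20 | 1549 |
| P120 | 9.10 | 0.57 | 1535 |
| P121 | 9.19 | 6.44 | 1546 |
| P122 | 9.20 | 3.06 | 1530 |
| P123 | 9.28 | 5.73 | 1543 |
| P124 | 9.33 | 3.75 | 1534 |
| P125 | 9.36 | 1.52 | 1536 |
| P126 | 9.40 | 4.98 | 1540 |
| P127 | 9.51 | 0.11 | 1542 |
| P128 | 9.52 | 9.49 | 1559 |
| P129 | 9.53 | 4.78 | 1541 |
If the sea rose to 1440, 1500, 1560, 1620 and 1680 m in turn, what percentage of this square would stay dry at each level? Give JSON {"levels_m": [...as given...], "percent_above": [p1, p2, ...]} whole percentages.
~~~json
{"levels_m": [1440, 1500, 1560, 1620, 1680], "percent_above": [94, 58, 16, 9, 5]}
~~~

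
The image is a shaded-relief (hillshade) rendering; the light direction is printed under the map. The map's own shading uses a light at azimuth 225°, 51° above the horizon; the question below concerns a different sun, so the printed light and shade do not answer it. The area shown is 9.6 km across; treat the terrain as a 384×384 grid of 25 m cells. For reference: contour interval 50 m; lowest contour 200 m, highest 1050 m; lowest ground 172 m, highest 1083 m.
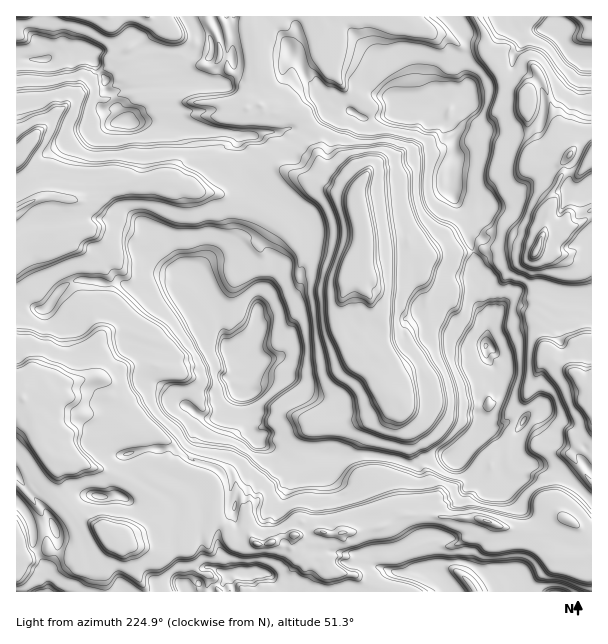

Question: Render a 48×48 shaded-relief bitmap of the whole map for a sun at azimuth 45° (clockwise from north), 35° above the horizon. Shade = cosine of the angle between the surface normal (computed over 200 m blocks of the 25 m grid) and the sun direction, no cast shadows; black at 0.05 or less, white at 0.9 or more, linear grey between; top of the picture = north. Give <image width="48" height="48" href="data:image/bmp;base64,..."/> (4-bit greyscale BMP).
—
<image width="48" height="48" href="data:image/bmp;base64,Qk32BAAAAAAAAHYAAAAoAAAAMAAAADAAAAABAAQAAAAAAIAEAAATCwAAEwsAABAAAAAAAAAAAAAAABEREQAiIiIAMzMzAERERABVVVUAZmZmAHd3dwCIiIgAmZmZAKqqqgC7u7sAzMzMAN3d3QDu7u4A////AKnN3tu+ynjdqGQ3q93cuXMSads2mazf/2i97crNmZvbiaq93u23Z2Z4m8dqu9//7Ge9yqzcu5q6zd3v/blliauqvMvd3v/aqUa6qs/ad5uqvu3dypqaq8y7zd7+zeyZmSaKy+2WR5mavKqYmZqqq7qrvO7Lu6maqSmtzLdDWJmZqZhFZ4eIiqqrztvJVXmrl4zdqVM1iZmZmIZGdkVlaJmrumYgA4upZO3Kl2eKqZmZh4VXVERWd3dmdCAARqqGItu7qavLmZmZh2RkRlV5h2ZVUhFXiZdjW7vtu7upmZmYZVYyd3eZmIZDIAWZmZd33r7ruWeImZhURVIWmZmZdlVnQDipmazN69/Jg0iJqYQiMxBJmqqrqs3ad5mJmt7Nyv2ZVImqqVETMgKcrNze7u7bl4mImrury9qYVpmZlRAlMkjMztzM7+3Kh2eJqpibzamXaImZUQJmR3nMypmb7v2XdlRsuqmd75mYh4mXISeXVlaZmIqs3up2ZSJ6rMvv/pmZh5mUJXu2QkiYiJzO77lkYwForOz/7JmYVohjaauUI4qqit7//alUYQF5u87+2mdTR4dUeqlRJIq6u+7/2pg1MAOIvd/chXVFeIc0mZUQNJm8zO7+qZUkECV3zt2nZnZVZ4U4mXICV6rNve/8mYNDI0Zr79pmiEM1aHRZlyEXiam8z+/6mXQzZleM7thod2VomXaJUjJJmojN7u/ammM2h3d7zdqZdneZmZiEJUKJmojd7e7bu3RXmIWL7cqZmZmZmIdCZzWZrLrO7e7ty1RYqXWr3cqaqrqZmIhnlUiZzrnf3uzduER5iFWb3u3dy5q7qrqYdnma3avMzdu7liR5dmae//7ty6uqu6qFeIq83Kqq3cu7ljR5Zme+7/2piZqrqJlliau8y6u97Ku7tTR5RGa8zctneJmZmYdmiavMy73dyqzcxTR2JTWay7h3d6mZmXZ3nO3MzN3Lma3utDRyIzequamXdomqqWiJzu3My7upmc/+pDRRA2mau6qFWJmamZmc3d3KmZmZrP/9hDVAJXqs3LpkaJiYiZq8zLunV5mazuzKhUUxNau+29tomrmZiIiId4dCaZmby5uadTUxR7vNveuaq4iGVVVEVlNHmZmamJmIVCMjR6vLvMmpvldTQyIkRERnh2eJiYdkMRESRpzLu6mqqWY1YjQzRVVmVXiZmYZCAAACNKu7u5mZl3VGRHVFiYiJvMzLqpQiNCASN6mty8mphnRWRmZ7y6rO7Lu6qVJXmENmiZmtzcmWQ3Z2VVi9yqvKiJmZlyaap0eZmZm8zbh0VlVDVFi7qZqXZ6mZhUnLlnqqqqvcy5dVRDMzM1m6mZmZnLqYZZ3YiZq7vM3vyodBIlRFVGyqmZqrvKuXaN2Xiaqrzcz+qZYAEpiYdqyqmqqqqruHe9uXeaqru6zsh2EASaq7ve65rNuau8qXnMqYirvN25vJREEEvYvd3v6r7sdru7qYrLmYrN3MpmvFN2NK36zN7/3N7IN8u7qau6mavLupU4yzeYZr3Q=="/>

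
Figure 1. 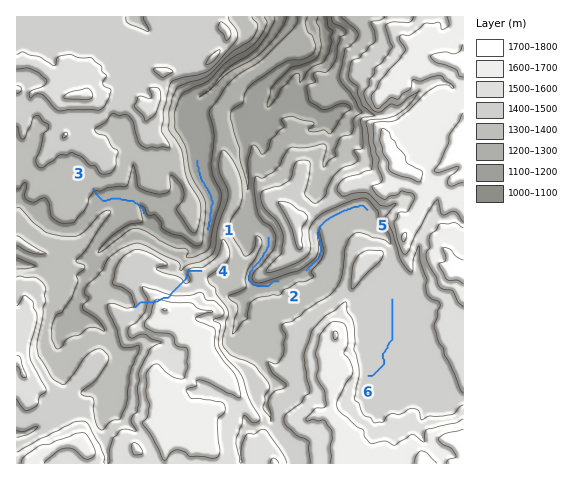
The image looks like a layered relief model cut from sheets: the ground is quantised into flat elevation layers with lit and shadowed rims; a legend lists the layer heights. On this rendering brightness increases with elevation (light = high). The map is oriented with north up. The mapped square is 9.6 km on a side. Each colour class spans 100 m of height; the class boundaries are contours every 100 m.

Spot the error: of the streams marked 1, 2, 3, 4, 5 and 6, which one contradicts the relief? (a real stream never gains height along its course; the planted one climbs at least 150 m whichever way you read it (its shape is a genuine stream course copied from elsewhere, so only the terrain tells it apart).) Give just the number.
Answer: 4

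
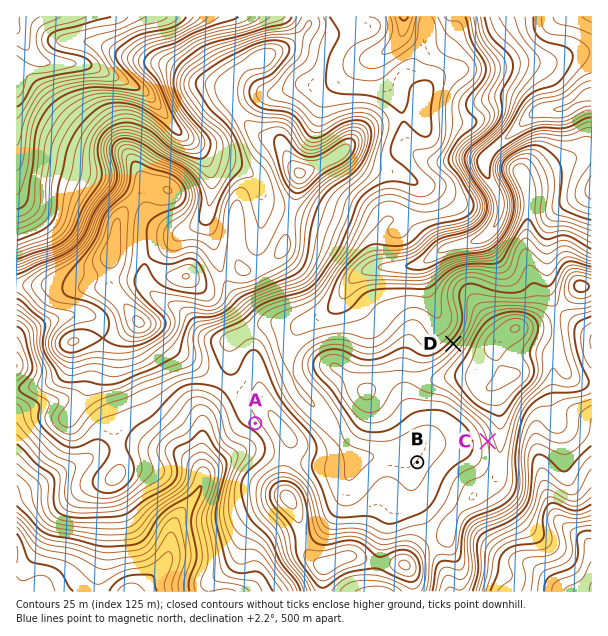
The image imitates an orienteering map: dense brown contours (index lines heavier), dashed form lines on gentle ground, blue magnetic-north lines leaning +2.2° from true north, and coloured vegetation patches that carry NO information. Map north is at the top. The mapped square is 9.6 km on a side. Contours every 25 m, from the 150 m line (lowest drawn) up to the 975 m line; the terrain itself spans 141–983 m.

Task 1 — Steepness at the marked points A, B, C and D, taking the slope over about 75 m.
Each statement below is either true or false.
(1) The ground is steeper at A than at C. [false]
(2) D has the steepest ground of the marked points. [true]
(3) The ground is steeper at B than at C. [false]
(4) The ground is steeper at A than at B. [true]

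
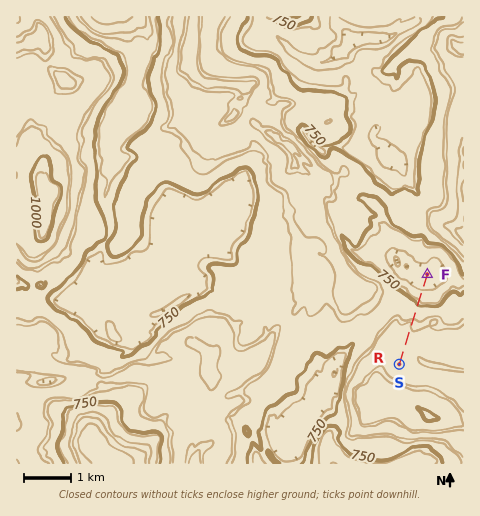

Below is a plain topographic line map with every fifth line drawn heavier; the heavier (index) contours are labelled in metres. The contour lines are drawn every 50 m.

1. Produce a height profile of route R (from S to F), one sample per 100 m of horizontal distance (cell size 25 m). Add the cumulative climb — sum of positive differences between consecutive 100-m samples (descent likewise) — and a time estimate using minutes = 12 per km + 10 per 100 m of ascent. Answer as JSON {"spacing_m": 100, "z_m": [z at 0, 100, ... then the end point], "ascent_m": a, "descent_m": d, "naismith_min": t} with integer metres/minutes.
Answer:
{"spacing_m": 100, "z_m": [884, 883, 881, 876, 878, 882, 882, 877, 856, 841, 811, 790, 787, 768, 718, 696, 690, 630, 602, 600, 601, 601], "ascent_m": 6, "descent_m": 289, "naismith_min": 25}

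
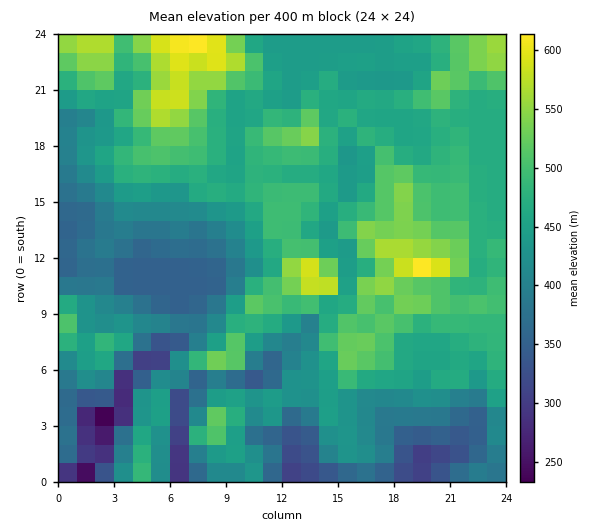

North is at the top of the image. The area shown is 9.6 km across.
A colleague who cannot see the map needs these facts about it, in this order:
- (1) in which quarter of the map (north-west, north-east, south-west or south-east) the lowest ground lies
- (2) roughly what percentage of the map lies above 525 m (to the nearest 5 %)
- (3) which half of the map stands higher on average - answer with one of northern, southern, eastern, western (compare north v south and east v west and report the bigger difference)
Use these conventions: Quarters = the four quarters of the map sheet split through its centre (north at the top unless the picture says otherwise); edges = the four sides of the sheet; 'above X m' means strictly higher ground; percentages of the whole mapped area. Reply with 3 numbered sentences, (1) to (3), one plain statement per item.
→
(1) The lowest point lies in the south-west quarter of the map.
(2) About 10 % of the map lies above 525 m.
(3) Taken as a whole, the northern half is higher than the southern.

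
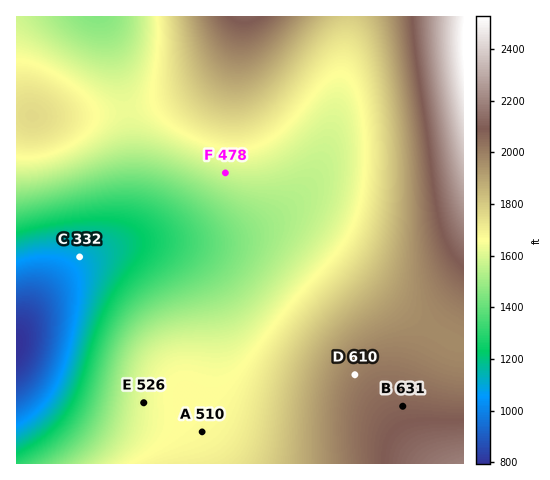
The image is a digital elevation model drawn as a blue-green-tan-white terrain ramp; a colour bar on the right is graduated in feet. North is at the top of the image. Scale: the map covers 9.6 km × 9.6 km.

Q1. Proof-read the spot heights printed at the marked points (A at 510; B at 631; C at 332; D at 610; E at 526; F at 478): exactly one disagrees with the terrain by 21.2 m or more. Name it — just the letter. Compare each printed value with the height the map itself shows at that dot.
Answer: E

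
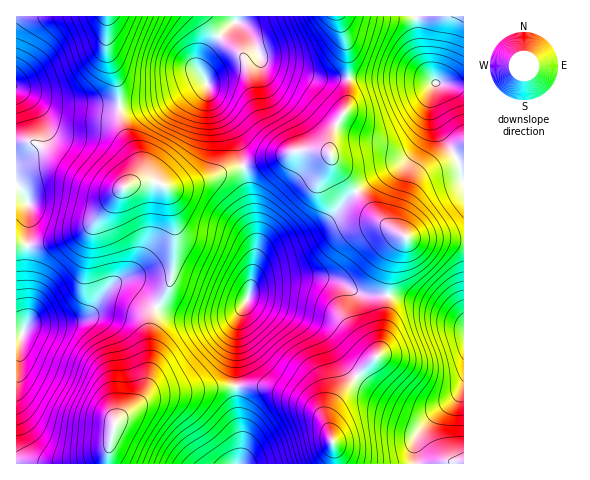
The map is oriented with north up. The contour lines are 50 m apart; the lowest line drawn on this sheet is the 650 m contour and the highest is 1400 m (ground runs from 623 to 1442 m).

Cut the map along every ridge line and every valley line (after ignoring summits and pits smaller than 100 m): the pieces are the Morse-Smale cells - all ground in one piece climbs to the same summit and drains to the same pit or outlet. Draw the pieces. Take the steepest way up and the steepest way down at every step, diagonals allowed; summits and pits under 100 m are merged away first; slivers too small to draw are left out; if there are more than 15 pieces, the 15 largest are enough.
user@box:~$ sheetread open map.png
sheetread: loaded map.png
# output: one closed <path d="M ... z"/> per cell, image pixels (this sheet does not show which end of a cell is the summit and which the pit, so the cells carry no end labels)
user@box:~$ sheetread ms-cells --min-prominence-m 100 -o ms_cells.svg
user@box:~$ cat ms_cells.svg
<path d="M124 284l-13 3-18 24-12 8-49 5-6 4-5 6-5 1 1 129 91-1 0-12 8-31 25-21 6-13 3-21 0-38 3-12 4-8z"/><path d="M398 296l-11 2-1 25-8 33-36 37-12 19-1 15 5 22 2 14 127 1 1-139-10-8-21-11z"/><path d="M405 78l-57 0-1 28-16 32 0 19 6 10 34 43 24 21 11 7 7 1 50 2 1-60-6-21-17-26-9-19-1-19 5-13z"/><path d="M314 150l-21 1-49 16 12 65 0 20-5 38 6-6 13-4 48-3 21 5 25 13 24 0 5-38 13-20-23-15-12-12-34-43-7-13z"/><path d="M318 277l-48 3-13 4-6 7-13 31-3 50 2 14 29 1 41 16 13 11 9 17 0-14 4-12 15-20 32-34 6-28 2-28-28-1-21-12z"/><path d="M155 182l-15 0-16 6-35 39-15 8-26 9-20 1 0 76-2 7 12-5 21 0 22-4 7-3 16-22 12-10 8 0 29 21 4 1 1-1 13-25 4-29 0-28-6-30-5-8z"/><path d="M18 90l-2 0 0 95 13 18-1 41 20 0 26-9 15-8 13-13 13-18 18-15 4-8 1-9-14-32-5-25-69-3z"/><path d="M238 22l-8 3-19 21-9 14-2 11 7 12 7 21 17 22 6 12 5 27 2 1 14-3 41-13 26 1 5 3 0-10 3-13 14-25 1-28-33 0-50-15-4-4-10-24z"/><path d="M243 166l-53 18-15 4-10-1 4 6 5 22 1 36-4 29-14 26 2 3 27 8 29 1 15-2 15-11 7-21 4-32 0-20z"/><path d="M236 386l-76 7-16 7-29 23-7 28 0 12 130 1 3-9 0-23-4-25z"/><path d="M206 82l-10 2-32 16-44 8 3 21 15 35-1 9-6 11 24-2 13 6 7 0 69-22-7-28-6-12-17-22z"/><path d="M106 16l-89 0-1 73 34 15 69 3-1-25-11-30z"/><path d="M236 16l-128 0-1 36 11 30 2 24 16 0 28-6 32-16 10-2-6-11 2-11 15-21 20-18z"/><path d="M243 306l-13 10-15 2-29-1-29-9-7 19 0 38-2 17-5 14-9 10 16-10 10-3 76-7 1-56z"/><path d="M257 386l-20 0 0 21 4 25-2 32 97-1-6-31-5-11-11-13-33-16z"/>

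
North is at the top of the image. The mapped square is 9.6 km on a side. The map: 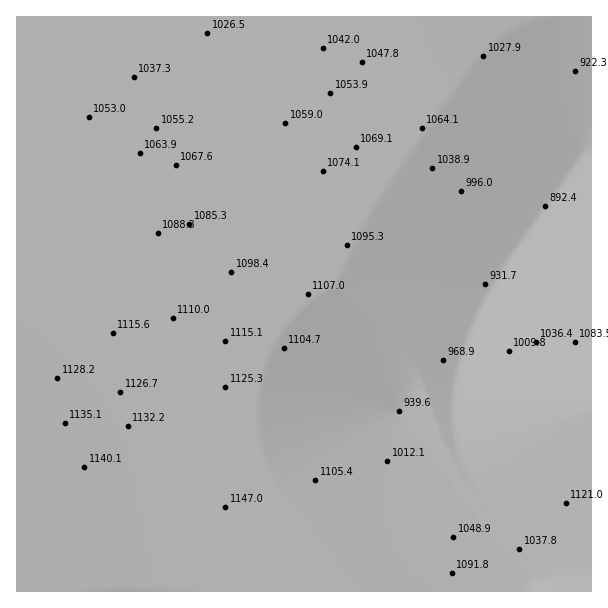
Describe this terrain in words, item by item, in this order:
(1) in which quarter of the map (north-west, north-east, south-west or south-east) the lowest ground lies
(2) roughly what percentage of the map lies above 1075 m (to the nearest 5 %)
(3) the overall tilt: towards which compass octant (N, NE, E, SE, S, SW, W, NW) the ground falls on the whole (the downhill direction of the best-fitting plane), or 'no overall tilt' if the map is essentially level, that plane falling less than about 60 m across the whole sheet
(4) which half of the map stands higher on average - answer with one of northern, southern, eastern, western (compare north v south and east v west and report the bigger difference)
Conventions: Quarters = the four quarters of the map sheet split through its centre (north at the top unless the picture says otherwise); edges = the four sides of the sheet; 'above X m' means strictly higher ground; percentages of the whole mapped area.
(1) Look to the north-east quarter for the lowest ground.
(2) Ground above 1075 m makes up about 45 % of the sheet.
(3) On the whole the ground falls towards the north-east.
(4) The western half stands higher on average than the eastern half.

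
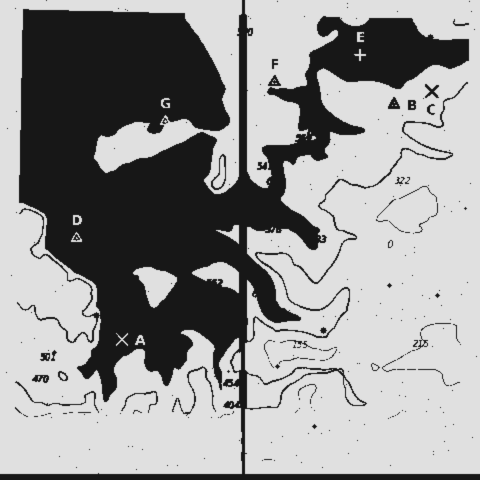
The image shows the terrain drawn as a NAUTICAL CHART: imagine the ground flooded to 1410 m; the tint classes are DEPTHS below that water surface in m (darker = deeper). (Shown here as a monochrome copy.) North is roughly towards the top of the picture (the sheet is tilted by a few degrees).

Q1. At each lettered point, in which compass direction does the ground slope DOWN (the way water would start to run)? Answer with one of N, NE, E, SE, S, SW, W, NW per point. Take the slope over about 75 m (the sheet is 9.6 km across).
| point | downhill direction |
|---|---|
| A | NW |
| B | N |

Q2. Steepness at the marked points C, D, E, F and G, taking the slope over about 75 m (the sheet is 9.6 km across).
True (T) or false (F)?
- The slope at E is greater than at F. F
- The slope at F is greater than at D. F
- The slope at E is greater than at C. F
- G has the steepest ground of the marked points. T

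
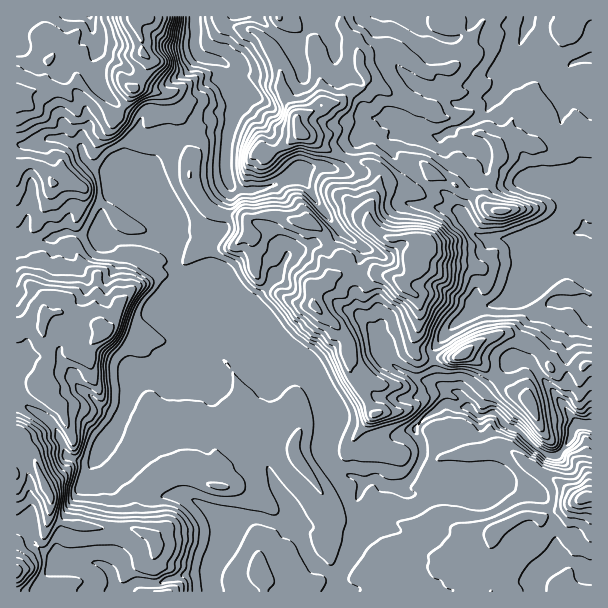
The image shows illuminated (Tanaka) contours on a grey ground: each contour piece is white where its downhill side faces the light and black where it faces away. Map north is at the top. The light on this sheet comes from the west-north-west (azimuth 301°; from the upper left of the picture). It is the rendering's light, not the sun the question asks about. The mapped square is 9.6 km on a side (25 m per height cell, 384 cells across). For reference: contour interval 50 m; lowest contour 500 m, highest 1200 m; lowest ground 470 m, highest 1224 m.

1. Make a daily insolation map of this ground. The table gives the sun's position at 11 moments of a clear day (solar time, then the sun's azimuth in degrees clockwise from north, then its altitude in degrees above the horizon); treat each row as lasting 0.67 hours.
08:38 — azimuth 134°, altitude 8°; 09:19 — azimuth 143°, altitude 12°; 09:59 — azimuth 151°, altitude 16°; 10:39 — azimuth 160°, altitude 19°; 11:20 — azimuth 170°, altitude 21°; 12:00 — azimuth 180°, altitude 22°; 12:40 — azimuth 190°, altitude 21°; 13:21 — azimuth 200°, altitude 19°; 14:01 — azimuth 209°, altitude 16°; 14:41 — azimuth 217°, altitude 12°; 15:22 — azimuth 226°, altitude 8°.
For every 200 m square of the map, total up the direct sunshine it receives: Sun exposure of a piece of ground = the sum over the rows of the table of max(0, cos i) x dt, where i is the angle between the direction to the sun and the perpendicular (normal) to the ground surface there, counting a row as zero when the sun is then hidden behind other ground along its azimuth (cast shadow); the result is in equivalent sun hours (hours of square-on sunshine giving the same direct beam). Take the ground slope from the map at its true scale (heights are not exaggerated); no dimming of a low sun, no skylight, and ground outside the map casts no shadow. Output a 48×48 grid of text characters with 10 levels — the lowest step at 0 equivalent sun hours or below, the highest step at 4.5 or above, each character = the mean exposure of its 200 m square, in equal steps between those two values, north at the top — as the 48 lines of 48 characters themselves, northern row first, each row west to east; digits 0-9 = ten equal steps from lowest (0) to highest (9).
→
431100256556653343001654444312333444443455443345
433223246646653257662265334311112344544444345555
444343233443442356775234434431332222233454345776
133533324673220134566423433443444322234554334654
224333331359930012345422322343234544566543333432
112233355147401312454310000134323555653442333333
345646337998564111225620000166742234555522233334
646776633998865542210220046666676432222222222323
787677755755655422200022467544445655542024444321
888767579856554343210133222443333356411113333233
542145699555543233210159954210111111135423333345
000012565455442333335699996200011001222334555556
451210344444443432499975433444102310123355556665
664220234444454321477300000001321253112111234444
655786444444456210000000011000222123520000002344
556777643444456400000000015311200012452000002344
557766543344445653223310003532000000235789986544
656777444434444554424787621774000000026999975555
564312223443344331255578761069644211222555544432
111121000122343457965444311002772354443133444333
000011000012445657754531122410024556542344433334
000000210001444444674431013444314675466554333333
310000000046544444588104245677974447766653322333
222231211585444444457731346678899665532211124454
233321114754444444445787732366687777400000022234
344555325633444444444579884124456763100000001232
565554467543344444444459997323455751000144101110
655543698544443333444445897433445630004887631100
444576565444434444444444466641246644696445552210
323467643444344444444444457641004889999521146446
444236633433444444434433446844221347878731026667
565321654333334444443333345774666435576774223777
136443364333333333443343344572001573226899733478
003546764343333333444443344458999700000028953357
101445743433333333444433443349875333330000483100
422246533333333333344434443355432243332310036000
433346333333333333344453344665444434444553000000
442113223233333333344455224767656445555556510000
562151112222354322234456522355686355554444663000
665320000113446776644445643332223444444333455300
776500000000002467754444553333332222222221002358
656500000000001244444444455333332222111001323799
346644322210132344433444445445444444321134455677
236666766654334444433334444433333333344544555556
016566665554556544332334444433333333444545554456
024444466445555444332344445433444444444545544445
673122235799643444444334334344544555444345443234
952244555400013444555544444454333345543344443322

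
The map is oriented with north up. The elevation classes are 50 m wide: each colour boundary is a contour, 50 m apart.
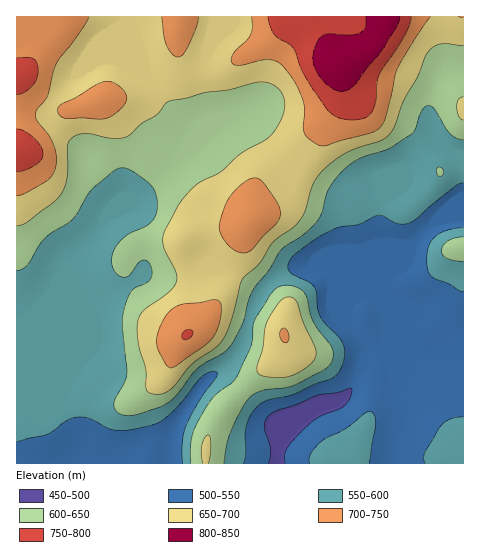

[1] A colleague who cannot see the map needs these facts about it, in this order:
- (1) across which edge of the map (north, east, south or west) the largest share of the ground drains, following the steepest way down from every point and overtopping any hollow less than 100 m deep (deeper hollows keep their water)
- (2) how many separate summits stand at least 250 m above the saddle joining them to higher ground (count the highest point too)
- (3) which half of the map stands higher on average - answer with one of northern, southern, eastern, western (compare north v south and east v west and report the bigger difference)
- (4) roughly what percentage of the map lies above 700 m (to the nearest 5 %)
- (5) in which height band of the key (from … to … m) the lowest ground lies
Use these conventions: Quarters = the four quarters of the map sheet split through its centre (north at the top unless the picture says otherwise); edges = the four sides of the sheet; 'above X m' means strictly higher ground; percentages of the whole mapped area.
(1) The largest share of the runoff leaves by the southern edge.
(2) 1 summit rises at least 250 m above its surroundings.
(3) On average the northern half of the map is the higher ground.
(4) Roughly 15 % of the ground is higher than 700 m.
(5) Between 450 and 500 m: that is the band holding the lowest ground.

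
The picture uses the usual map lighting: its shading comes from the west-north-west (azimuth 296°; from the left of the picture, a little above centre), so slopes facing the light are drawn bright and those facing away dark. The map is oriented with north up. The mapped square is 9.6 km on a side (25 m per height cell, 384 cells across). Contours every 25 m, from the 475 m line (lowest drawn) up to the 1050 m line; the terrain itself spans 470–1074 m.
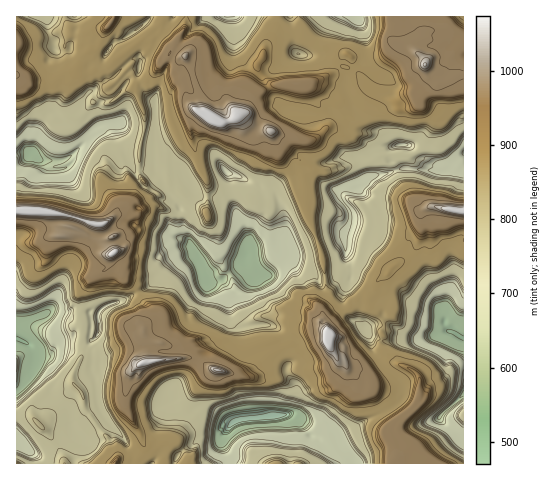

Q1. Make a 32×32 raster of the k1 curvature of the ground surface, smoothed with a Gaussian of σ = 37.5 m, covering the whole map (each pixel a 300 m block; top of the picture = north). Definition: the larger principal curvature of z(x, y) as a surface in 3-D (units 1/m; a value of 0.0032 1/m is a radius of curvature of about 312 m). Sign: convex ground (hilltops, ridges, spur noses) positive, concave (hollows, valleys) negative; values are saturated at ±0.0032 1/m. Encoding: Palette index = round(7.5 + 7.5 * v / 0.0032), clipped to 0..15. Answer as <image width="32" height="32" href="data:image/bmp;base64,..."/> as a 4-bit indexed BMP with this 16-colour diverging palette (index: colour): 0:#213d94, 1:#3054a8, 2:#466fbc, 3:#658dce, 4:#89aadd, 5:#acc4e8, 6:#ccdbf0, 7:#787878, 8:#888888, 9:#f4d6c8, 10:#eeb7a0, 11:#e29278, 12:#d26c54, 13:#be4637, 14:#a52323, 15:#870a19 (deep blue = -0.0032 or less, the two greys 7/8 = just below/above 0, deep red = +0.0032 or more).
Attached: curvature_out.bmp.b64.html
<image width="32" height="32" href="data:image/bmp;base64,Qk12AgAAAAAAAHYAAAAoAAAAIAAAACAAAAABAAQAAAAAAAACAAATCwAAEwsAABAAAAAAAAAAlD0hAKhUMAC8b0YAzo1lAN2qiQDoxKwA8NvMAHh4eACIiIgAyNb0AKC37gB4kuIAVGzSADdGvgAjI6UAGQqHAKqae62Kqvq5ucvciJzIjMt9iHfMuIydbNu5mIjbuMzIy5h4mtqqnIrN7Lp7ncyZuLqIiY3reIyHmHt7nMmv6I/KiKitu3eaupqs3LzMh+7JjLi4rNx3zuu965vKi5fq24nMmJ3LuL39+Zq5uY2J+t6nm6iMz/+6yoiJisvKjd2umLmqvIiIuomYiI36y8uLuZq7qr2IjJvKq6m7/Inau5mImrrOybnZu6you9urvMuJ25zKqLzNvai8zJ+sqIvKfc257azbqsesqc3Mx9iLnLnMyd2s2KzHnIeaudiMiMnLual8ysqrmOiKt77LnJiLyqy7yL7Nm32ae4e/t7jIiIh7mpnL25qt65yHz6e4msu47N//+dysz8ibutyqmIvIjO7Jicnd2I6b2ZnMy/msrf+puqucy5iMiZiMnJp9rey5mpq8u+uIj7monIzsmLvKqrmYnJioh8yrzNmKqry6p4mIupyouIurjcybusmYu8vbur24qrqLy8mK2syZuZuonMuorJa+uc39utp4mJu8y8m4eYrc3MztjMx3iIiIidt63Ly4y9rMiIiMm8uIiImrzKuInKq6rIi7yczMqIh6iIi4mYipm/qZmIuJqIiIm56IuYmZy6nZrLm7iomKusipiMqqmMrJn83Hm4mbu8nIiInLfKn7u5rry6uqyLtryIic"/>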